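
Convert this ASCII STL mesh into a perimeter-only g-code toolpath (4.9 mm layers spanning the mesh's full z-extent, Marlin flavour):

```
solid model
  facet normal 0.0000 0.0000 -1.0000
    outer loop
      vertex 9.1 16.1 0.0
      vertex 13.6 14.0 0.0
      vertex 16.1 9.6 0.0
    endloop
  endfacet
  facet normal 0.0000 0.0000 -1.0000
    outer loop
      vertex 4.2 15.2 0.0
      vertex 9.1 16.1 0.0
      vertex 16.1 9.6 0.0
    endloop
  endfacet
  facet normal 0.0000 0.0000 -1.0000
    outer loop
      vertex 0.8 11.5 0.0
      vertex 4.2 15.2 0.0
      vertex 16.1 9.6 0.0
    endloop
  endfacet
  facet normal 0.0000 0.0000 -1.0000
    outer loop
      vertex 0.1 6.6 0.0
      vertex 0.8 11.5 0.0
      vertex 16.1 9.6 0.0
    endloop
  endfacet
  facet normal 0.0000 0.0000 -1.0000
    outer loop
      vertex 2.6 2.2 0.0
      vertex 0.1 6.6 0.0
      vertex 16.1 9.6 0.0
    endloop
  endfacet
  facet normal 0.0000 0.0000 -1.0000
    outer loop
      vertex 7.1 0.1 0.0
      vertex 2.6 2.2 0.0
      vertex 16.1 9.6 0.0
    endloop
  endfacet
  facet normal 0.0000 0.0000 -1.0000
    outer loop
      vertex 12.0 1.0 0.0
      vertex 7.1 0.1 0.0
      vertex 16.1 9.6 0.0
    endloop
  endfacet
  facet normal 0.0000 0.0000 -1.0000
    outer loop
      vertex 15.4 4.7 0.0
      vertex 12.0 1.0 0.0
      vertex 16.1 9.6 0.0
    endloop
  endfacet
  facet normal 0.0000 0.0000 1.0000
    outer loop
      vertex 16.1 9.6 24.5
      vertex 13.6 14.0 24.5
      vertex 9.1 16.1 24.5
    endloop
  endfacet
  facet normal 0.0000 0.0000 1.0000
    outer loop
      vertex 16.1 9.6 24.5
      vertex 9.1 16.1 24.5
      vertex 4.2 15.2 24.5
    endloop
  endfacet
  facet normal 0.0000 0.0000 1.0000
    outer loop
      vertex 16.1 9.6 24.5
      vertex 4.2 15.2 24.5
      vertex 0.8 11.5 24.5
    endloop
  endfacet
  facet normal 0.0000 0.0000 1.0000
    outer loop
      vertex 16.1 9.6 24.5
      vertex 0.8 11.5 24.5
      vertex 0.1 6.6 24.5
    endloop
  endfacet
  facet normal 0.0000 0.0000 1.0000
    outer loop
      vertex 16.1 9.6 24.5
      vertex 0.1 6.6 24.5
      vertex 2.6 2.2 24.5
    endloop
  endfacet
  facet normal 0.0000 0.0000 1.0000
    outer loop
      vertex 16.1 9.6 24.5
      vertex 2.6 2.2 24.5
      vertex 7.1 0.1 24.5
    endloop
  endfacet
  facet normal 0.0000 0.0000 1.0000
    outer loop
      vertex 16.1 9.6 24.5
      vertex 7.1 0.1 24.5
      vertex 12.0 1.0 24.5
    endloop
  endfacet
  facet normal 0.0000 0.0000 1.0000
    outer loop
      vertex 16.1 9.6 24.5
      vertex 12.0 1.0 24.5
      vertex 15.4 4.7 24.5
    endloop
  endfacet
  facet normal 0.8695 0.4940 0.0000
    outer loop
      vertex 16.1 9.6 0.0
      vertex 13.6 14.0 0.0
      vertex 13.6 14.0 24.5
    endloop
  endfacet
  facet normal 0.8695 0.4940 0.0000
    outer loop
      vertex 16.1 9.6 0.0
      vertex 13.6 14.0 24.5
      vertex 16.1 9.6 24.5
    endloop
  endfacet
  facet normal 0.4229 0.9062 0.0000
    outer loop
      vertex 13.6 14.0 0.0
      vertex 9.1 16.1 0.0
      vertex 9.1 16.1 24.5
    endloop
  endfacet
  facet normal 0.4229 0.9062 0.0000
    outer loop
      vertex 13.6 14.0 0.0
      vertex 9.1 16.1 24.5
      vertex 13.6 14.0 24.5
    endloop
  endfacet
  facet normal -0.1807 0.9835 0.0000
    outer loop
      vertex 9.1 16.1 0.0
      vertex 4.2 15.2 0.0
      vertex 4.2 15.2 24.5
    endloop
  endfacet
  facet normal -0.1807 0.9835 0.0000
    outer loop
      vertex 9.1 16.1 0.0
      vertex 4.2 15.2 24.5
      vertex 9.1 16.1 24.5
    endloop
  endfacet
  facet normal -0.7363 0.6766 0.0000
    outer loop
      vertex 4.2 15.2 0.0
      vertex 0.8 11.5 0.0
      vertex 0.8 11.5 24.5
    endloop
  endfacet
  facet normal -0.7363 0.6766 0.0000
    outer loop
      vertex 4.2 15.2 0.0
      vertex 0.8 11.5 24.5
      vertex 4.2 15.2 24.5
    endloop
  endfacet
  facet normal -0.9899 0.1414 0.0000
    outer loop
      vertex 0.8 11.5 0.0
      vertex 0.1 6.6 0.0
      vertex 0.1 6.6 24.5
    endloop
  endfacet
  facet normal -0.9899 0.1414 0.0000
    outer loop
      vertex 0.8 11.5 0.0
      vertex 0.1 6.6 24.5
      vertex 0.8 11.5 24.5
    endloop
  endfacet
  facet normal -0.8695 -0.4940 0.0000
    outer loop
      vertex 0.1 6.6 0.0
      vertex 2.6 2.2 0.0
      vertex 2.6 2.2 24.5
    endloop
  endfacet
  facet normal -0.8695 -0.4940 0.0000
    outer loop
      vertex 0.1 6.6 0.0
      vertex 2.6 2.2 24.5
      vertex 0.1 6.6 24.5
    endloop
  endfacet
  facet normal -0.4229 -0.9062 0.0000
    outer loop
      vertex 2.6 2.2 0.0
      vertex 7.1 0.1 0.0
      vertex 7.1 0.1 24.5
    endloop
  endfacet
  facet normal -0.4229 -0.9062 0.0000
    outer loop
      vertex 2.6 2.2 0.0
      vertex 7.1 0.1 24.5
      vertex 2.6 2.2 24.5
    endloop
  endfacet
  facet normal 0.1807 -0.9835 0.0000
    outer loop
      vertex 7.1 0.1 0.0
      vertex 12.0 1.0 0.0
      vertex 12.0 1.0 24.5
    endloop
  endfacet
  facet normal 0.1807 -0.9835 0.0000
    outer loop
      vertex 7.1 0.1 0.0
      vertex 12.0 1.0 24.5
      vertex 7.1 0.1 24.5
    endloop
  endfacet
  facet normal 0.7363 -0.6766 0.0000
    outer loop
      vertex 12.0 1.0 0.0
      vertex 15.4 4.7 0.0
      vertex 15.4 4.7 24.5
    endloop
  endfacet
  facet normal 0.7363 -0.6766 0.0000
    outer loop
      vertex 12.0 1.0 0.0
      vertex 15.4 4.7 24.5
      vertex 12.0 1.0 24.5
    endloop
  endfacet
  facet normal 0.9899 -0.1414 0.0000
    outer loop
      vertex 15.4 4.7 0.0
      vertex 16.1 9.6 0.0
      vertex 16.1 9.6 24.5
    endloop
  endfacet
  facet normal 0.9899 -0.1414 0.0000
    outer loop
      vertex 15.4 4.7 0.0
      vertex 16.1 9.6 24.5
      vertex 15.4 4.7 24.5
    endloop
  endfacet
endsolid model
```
; perimeter-only toolpath
G21 ; units = mm
G90 ; absolute positioning
G28 ; home
; layer 1
G0 Z4.9
G0 X16.1 Y9.6
G1 X13.6 Y14.0
G1 X9.1 Y16.1
G1 X4.2 Y15.2
G1 X0.8 Y11.5
G1 X0.1 Y6.6
G1 X2.6 Y2.2
G1 X7.1 Y0.1
G1 X12.0 Y1.0
G1 X15.4 Y4.7
G1 X16.1 Y9.6
; layer 2
G0 Z9.8
G0 X16.1 Y9.6
G1 X13.6 Y14.0
G1 X9.1 Y16.1
G1 X4.2 Y15.2
G1 X0.8 Y11.5
G1 X0.1 Y6.6
G1 X2.6 Y2.2
G1 X7.1 Y0.1
G1 X12.0 Y1.0
G1 X15.4 Y4.7
G1 X16.1 Y9.6
; layer 3
G0 Z14.7
G0 X16.1 Y9.6
G1 X13.6 Y14.0
G1 X9.1 Y16.1
G1 X4.2 Y15.2
G1 X0.8 Y11.5
G1 X0.1 Y6.6
G1 X2.6 Y2.2
G1 X7.1 Y0.1
G1 X12.0 Y1.0
G1 X15.4 Y4.7
G1 X16.1 Y9.6
; layer 4
G0 Z19.6
G0 X16.1 Y9.6
G1 X13.6 Y14.0
G1 X9.1 Y16.1
G1 X4.2 Y15.2
G1 X0.8 Y11.5
G1 X0.1 Y6.6
G1 X2.6 Y2.2
G1 X7.1 Y0.1
G1 X12.0 Y1.0
G1 X15.4 Y4.7
G1 X16.1 Y9.6
; layer 5
G0 Z24.5
G0 X16.1 Y9.6
G1 X13.6 Y14.0
G1 X9.1 Y16.1
G1 X4.2 Y15.2
G1 X0.8 Y11.5
G1 X0.1 Y6.6
G1 X2.6 Y2.2
G1 X7.1 Y0.1
G1 X12.0 Y1.0
G1 X15.4 Y4.7
G1 X16.1 Y9.6
M2 ; end

The solid is a regular 10-sided prism (a cylinder approximated with 10 flat sides), circumscribed radius ≈ 8.1 mm, height ≈ 24.5 mm. Slicing at Δz = 4.9 mm — 5 equal slices spanning the solid's height, so layer i sits at z = i·h/5 — gives 5 non-empty perimeters. Each is a 10-segment closed polygon; G0 lifts to the layer z and rapids to the start vertex, then G1 traces the edges.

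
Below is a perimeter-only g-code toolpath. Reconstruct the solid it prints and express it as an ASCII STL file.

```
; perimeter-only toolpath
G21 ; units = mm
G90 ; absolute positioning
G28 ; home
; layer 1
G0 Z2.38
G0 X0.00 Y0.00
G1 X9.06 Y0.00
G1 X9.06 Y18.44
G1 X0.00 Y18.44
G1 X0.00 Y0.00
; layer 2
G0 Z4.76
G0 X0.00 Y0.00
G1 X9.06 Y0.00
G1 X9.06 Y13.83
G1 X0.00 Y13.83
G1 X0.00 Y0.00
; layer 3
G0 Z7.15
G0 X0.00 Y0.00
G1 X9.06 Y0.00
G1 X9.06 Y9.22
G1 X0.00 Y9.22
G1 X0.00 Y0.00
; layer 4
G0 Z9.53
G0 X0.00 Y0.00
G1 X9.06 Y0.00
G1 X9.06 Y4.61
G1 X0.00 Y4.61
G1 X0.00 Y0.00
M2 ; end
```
solid part
  facet normal 0.0000 0.0000 -1.0000
    outer loop
      vertex 9.06 23.05 0.00
      vertex 9.06 0.00 0.00
      vertex 0.00 0.00 0.00
    endloop
  endfacet
  facet normal 0.0000 0.0000 -1.0000
    outer loop
      vertex 0.00 23.05 0.00
      vertex 9.06 23.05 0.00
      vertex 0.00 0.00 0.00
    endloop
  endfacet
  facet normal 0.0000 -1.0000 0.0000
    outer loop
      vertex 0.00 0.00 0.00
      vertex 9.06 0.00 0.00
      vertex 9.06 0.00 11.91
    endloop
  endfacet
  facet normal 0.0000 -1.0000 0.0000
    outer loop
      vertex 0.00 0.00 0.00
      vertex 9.06 0.00 11.91
      vertex 0.00 0.00 11.91
    endloop
  endfacet
  facet normal 0.0000 0.4590 0.8884
    outer loop
      vertex 0.00 0.00 11.91
      vertex 9.06 0.00 11.91
      vertex 9.06 23.05 0.00
    endloop
  endfacet
  facet normal 0.0000 0.4590 0.8884
    outer loop
      vertex 0.00 0.00 11.91
      vertex 9.06 23.05 0.00
      vertex 0.00 23.05 0.00
    endloop
  endfacet
  facet normal -1.0000 0.0000 0.0000
    outer loop
      vertex 0.00 0.00 11.91
      vertex 0.00 23.05 0.00
      vertex 0.00 0.00 0.00
    endloop
  endfacet
  facet normal 1.0000 0.0000 0.0000
    outer loop
      vertex 9.06 0.00 0.00
      vertex 9.06 23.05 0.00
      vertex 9.06 0.00 11.91
    endloop
  endfacet
endsolid part

The G0 Z moves step by Δz≈2.38 mm. The G1 loops shrink linearly with z, so the solid tapers from its base footprint up to z≈11.9. Closing with a flat bottom cap and the tapered top and triangulating gives 8 facets — a wedge (ramp): 9.06 × 23.1 mm base, rising to 11.9 mm along the y=0 edge and sloping linearly to z=0 at y=23.1.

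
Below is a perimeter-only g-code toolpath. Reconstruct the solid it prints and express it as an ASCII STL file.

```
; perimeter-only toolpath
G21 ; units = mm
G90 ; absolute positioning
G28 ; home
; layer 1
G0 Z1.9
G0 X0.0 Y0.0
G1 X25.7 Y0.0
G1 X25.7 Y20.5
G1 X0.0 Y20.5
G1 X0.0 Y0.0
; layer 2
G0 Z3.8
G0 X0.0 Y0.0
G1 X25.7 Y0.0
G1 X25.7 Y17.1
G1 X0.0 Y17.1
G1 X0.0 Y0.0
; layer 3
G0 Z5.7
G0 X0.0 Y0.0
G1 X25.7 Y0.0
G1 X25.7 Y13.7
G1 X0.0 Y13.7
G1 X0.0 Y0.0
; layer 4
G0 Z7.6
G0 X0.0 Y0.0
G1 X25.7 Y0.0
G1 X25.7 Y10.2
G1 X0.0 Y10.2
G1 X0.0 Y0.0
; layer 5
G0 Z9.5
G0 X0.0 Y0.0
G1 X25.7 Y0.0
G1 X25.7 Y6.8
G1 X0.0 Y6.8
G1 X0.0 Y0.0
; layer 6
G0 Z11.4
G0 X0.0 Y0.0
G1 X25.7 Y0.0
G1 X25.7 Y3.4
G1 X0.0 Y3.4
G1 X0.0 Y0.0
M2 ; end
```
solid part
  facet normal 0.0000 0.0000 -1.0000
    outer loop
      vertex 25.7 23.9 0.0
      vertex 25.7 0.0 0.0
      vertex 0.0 0.0 0.0
    endloop
  endfacet
  facet normal 0.0000 0.0000 -1.0000
    outer loop
      vertex 0.0 23.9 0.0
      vertex 25.7 23.9 0.0
      vertex 0.0 0.0 0.0
    endloop
  endfacet
  facet normal 0.0000 -1.0000 0.0000
    outer loop
      vertex 0.0 0.0 0.0
      vertex 25.7 0.0 0.0
      vertex 25.7 0.0 13.3
    endloop
  endfacet
  facet normal 0.0000 -1.0000 0.0000
    outer loop
      vertex 0.0 0.0 0.0
      vertex 25.7 0.0 13.3
      vertex 0.0 0.0 13.3
    endloop
  endfacet
  facet normal 0.0000 0.4863 0.8738
    outer loop
      vertex 0.0 0.0 13.3
      vertex 25.7 0.0 13.3
      vertex 25.7 23.9 0.0
    endloop
  endfacet
  facet normal 0.0000 0.4863 0.8738
    outer loop
      vertex 0.0 0.0 13.3
      vertex 25.7 23.9 0.0
      vertex 0.0 23.9 0.0
    endloop
  endfacet
  facet normal -1.0000 0.0000 0.0000
    outer loop
      vertex 0.0 0.0 13.3
      vertex 0.0 23.9 0.0
      vertex 0.0 0.0 0.0
    endloop
  endfacet
  facet normal 1.0000 0.0000 0.0000
    outer loop
      vertex 25.7 0.0 0.0
      vertex 25.7 23.9 0.0
      vertex 25.7 0.0 13.3
    endloop
  endfacet
endsolid part

The G0 Z moves step by Δz≈1.9 mm. The G1 loops shrink linearly with z, so the solid tapers from its base footprint up to z≈13.3. Closing with a flat bottom cap and the tapered top and triangulating gives 8 facets — a wedge (ramp): 25.7 × 23.9 mm base, rising to 13.3 mm along the y=0 edge and sloping linearly to z=0 at y=23.9.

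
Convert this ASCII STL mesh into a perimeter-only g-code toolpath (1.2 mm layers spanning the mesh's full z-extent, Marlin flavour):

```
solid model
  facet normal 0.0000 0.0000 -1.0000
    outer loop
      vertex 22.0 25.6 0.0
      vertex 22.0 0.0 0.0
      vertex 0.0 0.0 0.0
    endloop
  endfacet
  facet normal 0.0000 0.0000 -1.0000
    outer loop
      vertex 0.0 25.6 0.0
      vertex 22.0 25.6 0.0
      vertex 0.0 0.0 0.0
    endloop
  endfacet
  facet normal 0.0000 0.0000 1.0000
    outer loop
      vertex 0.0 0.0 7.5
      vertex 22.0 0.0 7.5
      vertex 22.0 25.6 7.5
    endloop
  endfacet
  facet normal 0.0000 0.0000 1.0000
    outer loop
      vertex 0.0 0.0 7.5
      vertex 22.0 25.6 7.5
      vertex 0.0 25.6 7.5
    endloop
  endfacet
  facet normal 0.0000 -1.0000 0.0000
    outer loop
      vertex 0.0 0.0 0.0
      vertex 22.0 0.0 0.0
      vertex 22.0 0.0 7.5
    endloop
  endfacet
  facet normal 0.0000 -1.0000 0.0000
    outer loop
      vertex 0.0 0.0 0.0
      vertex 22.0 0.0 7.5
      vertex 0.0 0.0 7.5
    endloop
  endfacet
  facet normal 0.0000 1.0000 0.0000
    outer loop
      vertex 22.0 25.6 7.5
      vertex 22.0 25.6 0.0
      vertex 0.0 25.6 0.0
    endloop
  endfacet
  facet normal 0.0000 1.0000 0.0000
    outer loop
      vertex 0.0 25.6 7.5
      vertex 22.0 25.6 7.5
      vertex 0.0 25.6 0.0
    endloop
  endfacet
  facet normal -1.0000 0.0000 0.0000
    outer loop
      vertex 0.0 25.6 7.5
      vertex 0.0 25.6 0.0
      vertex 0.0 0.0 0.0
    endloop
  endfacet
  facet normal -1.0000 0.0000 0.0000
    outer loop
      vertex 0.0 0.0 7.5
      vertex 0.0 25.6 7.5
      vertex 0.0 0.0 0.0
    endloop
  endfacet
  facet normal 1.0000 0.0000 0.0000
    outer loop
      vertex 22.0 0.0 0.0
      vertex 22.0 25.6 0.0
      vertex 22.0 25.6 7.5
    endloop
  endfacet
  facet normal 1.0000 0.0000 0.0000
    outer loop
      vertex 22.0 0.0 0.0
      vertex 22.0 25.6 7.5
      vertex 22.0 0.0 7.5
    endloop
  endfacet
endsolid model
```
; perimeter-only toolpath
G21 ; units = mm
G90 ; absolute positioning
G28 ; home
; layer 1
G0 Z1.2
G0 X0.0 Y0.0
G1 X22.0 Y0.0
G1 X22.0 Y25.6
G1 X0.0 Y25.6
G1 X0.0 Y0.0
; layer 2
G0 Z2.5
G0 X0.0 Y0.0
G1 X22.0 Y0.0
G1 X22.0 Y25.6
G1 X0.0 Y25.6
G1 X0.0 Y0.0
; layer 3
G0 Z3.8
G0 X0.0 Y0.0
G1 X22.0 Y0.0
G1 X22.0 Y25.6
G1 X0.0 Y25.6
G1 X0.0 Y0.0
; layer 4
G0 Z5.0
G0 X0.0 Y0.0
G1 X22.0 Y0.0
G1 X22.0 Y25.6
G1 X0.0 Y25.6
G1 X0.0 Y0.0
; layer 5
G0 Z6.2
G0 X0.0 Y0.0
G1 X22.0 Y0.0
G1 X22.0 Y25.6
G1 X0.0 Y25.6
G1 X0.0 Y0.0
; layer 6
G0 Z7.5
G0 X0.0 Y0.0
G1 X22.0 Y0.0
G1 X22.0 Y25.6
G1 X0.0 Y25.6
G1 X0.0 Y0.0
M2 ; end

The solid is a rectangular box, roughly 22 × 25.6 mm footprint and 7.5 mm tall. Slicing at Δz = 1.2 mm — 6 equal slices spanning the solid's height, so layer i sits at z = i·h/6 — gives 6 non-empty perimeters. Each is a 4-segment closed polygon; G0 lifts to the layer z and rapids to the start vertex, then G1 traces the edges.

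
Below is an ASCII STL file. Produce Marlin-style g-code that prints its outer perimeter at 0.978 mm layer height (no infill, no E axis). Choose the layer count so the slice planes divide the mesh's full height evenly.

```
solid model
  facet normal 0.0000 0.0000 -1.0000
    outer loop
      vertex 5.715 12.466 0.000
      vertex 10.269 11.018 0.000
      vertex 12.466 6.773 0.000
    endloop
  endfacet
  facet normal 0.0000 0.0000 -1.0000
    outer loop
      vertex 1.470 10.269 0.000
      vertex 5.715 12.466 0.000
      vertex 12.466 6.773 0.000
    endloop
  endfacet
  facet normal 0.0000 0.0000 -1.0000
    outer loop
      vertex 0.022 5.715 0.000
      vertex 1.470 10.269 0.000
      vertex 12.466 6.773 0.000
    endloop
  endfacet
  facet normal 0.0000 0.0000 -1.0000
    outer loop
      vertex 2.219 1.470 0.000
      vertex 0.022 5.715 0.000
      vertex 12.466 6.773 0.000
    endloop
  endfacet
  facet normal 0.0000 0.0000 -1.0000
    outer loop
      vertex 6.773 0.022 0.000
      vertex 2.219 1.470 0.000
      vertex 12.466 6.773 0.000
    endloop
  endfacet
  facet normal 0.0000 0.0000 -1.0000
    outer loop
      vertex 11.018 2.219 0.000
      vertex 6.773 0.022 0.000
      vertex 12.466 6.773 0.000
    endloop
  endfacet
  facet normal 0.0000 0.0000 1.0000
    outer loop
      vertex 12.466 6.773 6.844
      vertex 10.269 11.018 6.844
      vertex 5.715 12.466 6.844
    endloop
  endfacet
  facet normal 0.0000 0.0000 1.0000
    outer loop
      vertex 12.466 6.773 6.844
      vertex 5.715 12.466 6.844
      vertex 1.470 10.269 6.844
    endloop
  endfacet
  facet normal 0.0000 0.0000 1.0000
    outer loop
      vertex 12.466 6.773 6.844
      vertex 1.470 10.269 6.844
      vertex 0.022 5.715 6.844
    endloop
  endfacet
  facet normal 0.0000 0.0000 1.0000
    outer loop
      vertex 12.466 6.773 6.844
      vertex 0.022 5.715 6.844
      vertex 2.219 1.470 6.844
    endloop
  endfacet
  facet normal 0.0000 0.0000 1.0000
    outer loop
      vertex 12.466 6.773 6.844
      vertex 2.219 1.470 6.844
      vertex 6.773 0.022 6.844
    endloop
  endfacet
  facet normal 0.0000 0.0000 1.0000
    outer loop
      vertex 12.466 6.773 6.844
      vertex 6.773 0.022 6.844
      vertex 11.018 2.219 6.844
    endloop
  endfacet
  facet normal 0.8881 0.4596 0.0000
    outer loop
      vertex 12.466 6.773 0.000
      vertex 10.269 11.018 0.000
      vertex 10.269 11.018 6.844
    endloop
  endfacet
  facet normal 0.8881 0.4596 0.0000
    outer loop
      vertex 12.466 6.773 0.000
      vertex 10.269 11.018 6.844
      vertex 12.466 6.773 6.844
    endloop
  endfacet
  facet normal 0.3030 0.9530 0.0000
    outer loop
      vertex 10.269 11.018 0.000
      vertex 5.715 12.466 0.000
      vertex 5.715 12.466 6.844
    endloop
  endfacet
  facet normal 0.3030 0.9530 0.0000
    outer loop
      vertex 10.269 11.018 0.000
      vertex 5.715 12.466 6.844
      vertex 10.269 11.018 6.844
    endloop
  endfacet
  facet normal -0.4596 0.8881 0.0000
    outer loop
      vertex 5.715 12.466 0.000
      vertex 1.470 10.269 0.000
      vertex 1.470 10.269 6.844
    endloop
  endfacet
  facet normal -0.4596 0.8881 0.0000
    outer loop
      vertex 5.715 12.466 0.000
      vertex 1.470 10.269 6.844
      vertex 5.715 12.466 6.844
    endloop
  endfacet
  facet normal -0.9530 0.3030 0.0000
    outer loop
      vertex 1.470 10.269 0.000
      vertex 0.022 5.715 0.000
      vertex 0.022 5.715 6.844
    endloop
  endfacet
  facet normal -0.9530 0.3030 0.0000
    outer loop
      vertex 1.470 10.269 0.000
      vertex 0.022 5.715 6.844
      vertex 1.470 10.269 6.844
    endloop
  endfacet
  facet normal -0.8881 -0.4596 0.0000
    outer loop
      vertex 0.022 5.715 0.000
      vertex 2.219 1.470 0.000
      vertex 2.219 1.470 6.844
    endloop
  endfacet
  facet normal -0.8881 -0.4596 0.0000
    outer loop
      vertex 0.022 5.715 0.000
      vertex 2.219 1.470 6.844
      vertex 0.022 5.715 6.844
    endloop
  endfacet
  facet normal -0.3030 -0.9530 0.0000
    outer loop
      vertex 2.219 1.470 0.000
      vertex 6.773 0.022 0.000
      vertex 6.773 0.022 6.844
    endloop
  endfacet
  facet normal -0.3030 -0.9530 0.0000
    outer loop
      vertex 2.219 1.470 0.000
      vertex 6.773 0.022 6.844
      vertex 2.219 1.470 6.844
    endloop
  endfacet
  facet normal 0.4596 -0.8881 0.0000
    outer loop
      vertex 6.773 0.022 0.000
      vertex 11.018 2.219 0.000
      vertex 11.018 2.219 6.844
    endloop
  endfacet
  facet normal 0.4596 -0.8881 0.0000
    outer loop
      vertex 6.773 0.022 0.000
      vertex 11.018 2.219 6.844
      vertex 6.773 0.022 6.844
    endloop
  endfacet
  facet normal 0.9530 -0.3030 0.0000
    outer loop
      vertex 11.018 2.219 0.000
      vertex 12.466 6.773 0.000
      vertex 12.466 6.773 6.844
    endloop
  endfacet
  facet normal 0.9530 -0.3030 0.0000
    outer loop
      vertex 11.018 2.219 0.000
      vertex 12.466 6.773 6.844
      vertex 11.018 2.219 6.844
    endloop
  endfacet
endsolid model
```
; perimeter-only toolpath
G21 ; units = mm
G90 ; absolute positioning
G28 ; home
; layer 1
G0 Z0.978
G0 X12.466 Y6.773
G1 X10.269 Y11.018
G1 X5.715 Y12.466
G1 X1.470 Y10.269
G1 X0.022 Y5.715
G1 X2.219 Y1.470
G1 X6.773 Y0.022
G1 X11.018 Y2.219
G1 X12.466 Y6.773
; layer 2
G0 Z1.955
G0 X12.466 Y6.773
G1 X10.269 Y11.018
G1 X5.715 Y12.466
G1 X1.470 Y10.269
G1 X0.022 Y5.715
G1 X2.219 Y1.470
G1 X6.773 Y0.022
G1 X11.018 Y2.219
G1 X12.466 Y6.773
; layer 3
G0 Z2.933
G0 X12.466 Y6.773
G1 X10.269 Y11.018
G1 X5.715 Y12.466
G1 X1.470 Y10.269
G1 X0.022 Y5.715
G1 X2.219 Y1.470
G1 X6.773 Y0.022
G1 X11.018 Y2.219
G1 X12.466 Y6.773
; layer 4
G0 Z3.911
G0 X12.466 Y6.773
G1 X10.269 Y11.018
G1 X5.715 Y12.466
G1 X1.470 Y10.269
G1 X0.022 Y5.715
G1 X2.219 Y1.470
G1 X6.773 Y0.022
G1 X11.018 Y2.219
G1 X12.466 Y6.773
; layer 5
G0 Z4.889
G0 X12.466 Y6.773
G1 X10.269 Y11.018
G1 X5.715 Y12.466
G1 X1.470 Y10.269
G1 X0.022 Y5.715
G1 X2.219 Y1.470
G1 X6.773 Y0.022
G1 X11.018 Y2.219
G1 X12.466 Y6.773
; layer 6
G0 Z5.866
G0 X12.466 Y6.773
G1 X10.269 Y11.018
G1 X5.715 Y12.466
G1 X1.470 Y10.269
G1 X0.022 Y5.715
G1 X2.219 Y1.470
G1 X6.773 Y0.022
G1 X11.018 Y2.219
G1 X12.466 Y6.773
; layer 7
G0 Z6.844
G0 X12.466 Y6.773
G1 X10.269 Y11.018
G1 X5.715 Y12.466
G1 X1.470 Y10.269
G1 X0.022 Y5.715
G1 X2.219 Y1.470
G1 X6.773 Y0.022
G1 X11.018 Y2.219
G1 X12.466 Y6.773
M2 ; end

The solid is a regular 8-sided prism (a cylinder approximated with 8 flat sides), circumscribed radius ≈ 6.24 mm, height ≈ 6.84 mm. Slicing at Δz = 0.978 mm — 7 equal slices spanning the solid's height, so layer i sits at z = i·h/7 — gives 7 non-empty perimeters. Each is a 8-segment closed polygon; G0 lifts to the layer z and rapids to the start vertex, then G1 traces the edges.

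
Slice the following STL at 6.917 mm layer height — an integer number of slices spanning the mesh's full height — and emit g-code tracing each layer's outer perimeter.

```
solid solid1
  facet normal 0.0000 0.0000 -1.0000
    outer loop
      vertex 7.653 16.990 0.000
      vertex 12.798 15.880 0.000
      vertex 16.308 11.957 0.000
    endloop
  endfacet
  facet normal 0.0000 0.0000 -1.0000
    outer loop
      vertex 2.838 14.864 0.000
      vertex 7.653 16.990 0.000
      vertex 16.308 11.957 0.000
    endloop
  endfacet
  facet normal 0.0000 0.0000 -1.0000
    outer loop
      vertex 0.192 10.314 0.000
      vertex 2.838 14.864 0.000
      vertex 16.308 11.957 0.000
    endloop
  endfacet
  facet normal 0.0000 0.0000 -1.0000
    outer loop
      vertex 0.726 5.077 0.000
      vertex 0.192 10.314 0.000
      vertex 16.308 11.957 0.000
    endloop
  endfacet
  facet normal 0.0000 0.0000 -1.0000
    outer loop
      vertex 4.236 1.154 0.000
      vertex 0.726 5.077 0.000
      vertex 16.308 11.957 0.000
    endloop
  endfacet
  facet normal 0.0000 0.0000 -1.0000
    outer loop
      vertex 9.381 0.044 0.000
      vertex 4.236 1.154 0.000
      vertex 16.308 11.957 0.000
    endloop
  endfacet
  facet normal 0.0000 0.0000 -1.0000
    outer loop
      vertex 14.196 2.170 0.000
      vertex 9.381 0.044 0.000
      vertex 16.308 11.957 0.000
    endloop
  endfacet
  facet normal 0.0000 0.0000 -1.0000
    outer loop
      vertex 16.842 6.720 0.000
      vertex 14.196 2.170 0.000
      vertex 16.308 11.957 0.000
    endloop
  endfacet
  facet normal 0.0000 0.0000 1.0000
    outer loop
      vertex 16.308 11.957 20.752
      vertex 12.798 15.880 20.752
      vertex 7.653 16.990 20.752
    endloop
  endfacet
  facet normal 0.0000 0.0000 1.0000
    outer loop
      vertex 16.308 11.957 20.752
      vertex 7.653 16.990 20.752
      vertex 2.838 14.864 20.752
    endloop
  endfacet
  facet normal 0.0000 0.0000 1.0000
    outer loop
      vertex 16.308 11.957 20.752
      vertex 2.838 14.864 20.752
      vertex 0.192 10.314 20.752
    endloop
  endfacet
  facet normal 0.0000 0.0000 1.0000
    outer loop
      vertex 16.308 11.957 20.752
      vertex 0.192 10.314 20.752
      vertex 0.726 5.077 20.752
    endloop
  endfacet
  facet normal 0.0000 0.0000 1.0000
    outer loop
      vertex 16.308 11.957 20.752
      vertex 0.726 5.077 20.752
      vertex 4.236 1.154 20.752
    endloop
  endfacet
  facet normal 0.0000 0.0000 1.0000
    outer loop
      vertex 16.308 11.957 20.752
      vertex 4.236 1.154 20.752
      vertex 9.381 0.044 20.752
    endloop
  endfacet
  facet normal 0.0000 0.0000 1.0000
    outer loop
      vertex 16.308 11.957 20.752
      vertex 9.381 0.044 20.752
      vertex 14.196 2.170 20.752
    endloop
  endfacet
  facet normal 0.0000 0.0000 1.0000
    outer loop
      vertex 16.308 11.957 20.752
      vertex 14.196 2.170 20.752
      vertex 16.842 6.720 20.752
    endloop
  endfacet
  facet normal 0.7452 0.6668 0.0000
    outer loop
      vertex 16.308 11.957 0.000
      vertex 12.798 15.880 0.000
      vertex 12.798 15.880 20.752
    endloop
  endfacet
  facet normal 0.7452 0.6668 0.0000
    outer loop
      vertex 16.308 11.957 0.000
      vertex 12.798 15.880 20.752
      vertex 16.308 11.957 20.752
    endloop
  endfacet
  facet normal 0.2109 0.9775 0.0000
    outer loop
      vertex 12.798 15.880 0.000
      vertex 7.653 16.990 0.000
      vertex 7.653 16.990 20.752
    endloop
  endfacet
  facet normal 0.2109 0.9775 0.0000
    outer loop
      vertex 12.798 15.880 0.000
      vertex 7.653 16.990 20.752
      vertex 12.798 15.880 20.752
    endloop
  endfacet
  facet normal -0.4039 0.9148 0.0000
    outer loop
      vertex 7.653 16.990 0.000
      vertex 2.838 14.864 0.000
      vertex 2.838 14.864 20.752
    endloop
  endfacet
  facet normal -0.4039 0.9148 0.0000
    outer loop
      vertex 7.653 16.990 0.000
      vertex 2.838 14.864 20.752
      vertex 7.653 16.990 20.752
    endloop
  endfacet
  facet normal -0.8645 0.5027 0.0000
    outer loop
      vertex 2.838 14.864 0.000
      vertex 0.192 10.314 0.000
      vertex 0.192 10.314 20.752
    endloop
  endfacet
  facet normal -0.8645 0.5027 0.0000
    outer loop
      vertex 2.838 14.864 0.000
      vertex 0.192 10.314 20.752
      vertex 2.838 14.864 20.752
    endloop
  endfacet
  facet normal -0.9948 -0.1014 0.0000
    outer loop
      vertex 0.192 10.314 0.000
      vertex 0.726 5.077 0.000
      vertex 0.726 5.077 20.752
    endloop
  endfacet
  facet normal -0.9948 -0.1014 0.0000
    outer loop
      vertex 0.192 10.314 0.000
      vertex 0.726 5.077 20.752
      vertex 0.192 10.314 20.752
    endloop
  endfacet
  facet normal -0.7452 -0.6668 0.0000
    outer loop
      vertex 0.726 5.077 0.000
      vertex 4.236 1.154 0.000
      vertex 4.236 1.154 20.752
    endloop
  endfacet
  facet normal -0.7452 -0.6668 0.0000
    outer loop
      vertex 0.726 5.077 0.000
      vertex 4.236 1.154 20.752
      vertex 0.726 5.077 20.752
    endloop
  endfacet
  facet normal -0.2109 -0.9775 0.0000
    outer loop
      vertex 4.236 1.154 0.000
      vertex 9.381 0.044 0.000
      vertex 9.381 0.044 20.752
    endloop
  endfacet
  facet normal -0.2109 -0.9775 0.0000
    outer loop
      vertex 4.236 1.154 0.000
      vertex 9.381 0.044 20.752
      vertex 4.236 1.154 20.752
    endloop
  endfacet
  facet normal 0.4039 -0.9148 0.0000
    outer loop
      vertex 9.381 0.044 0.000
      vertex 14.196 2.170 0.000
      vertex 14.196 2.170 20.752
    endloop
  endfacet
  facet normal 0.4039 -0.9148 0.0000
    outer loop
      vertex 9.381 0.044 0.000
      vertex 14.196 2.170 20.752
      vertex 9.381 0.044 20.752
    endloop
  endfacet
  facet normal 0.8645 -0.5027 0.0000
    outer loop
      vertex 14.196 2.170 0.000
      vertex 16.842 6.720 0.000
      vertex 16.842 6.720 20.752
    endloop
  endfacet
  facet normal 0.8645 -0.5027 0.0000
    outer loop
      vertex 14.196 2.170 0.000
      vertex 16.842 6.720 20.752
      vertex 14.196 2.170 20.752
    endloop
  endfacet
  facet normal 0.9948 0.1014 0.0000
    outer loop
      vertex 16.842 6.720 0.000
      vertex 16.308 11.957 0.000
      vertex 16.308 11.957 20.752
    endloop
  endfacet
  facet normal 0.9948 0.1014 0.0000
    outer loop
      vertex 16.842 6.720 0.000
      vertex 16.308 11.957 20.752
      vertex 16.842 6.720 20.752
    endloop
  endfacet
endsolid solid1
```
; perimeter-only toolpath
G21 ; units = mm
G90 ; absolute positioning
G28 ; home
; layer 1
G0 Z6.917
G0 X16.308 Y11.957
G1 X12.798 Y15.880
G1 X7.653 Y16.990
G1 X2.838 Y14.864
G1 X0.192 Y10.314
G1 X0.726 Y5.077
G1 X4.236 Y1.154
G1 X9.381 Y0.044
G1 X14.196 Y2.170
G1 X16.842 Y6.720
G1 X16.308 Y11.957
; layer 2
G0 Z13.835
G0 X16.308 Y11.957
G1 X12.798 Y15.880
G1 X7.653 Y16.990
G1 X2.838 Y14.864
G1 X0.192 Y10.314
G1 X0.726 Y5.077
G1 X4.236 Y1.154
G1 X9.381 Y0.044
G1 X14.196 Y2.170
G1 X16.842 Y6.720
G1 X16.308 Y11.957
; layer 3
G0 Z20.752
G0 X16.308 Y11.957
G1 X12.798 Y15.880
G1 X7.653 Y16.990
G1 X2.838 Y14.864
G1 X0.192 Y10.314
G1 X0.726 Y5.077
G1 X4.236 Y1.154
G1 X9.381 Y0.044
G1 X14.196 Y2.170
G1 X16.842 Y6.720
G1 X16.308 Y11.957
M2 ; end

The solid is a regular 10-sided prism (a cylinder approximated with 10 flat sides), circumscribed radius ≈ 8.52 mm, height ≈ 20.8 mm. Slicing at Δz = 6.917 mm — 3 equal slices spanning the solid's height, so layer i sits at z = i·h/3 — gives 3 non-empty perimeters. Each is a 10-segment closed polygon; G0 lifts to the layer z and rapids to the start vertex, then G1 traces the edges.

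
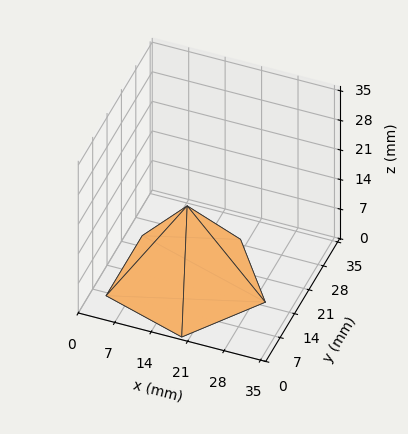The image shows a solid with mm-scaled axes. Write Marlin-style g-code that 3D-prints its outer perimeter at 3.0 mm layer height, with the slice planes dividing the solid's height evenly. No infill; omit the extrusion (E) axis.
Reading the render: the shape is a regular 5-sided pyramid, base circumscribed radius ≈ 15 mm, apex at z ≈ 18 mm (dimensions read to the nearest mm from the axis ticks). For the g-code, the solid's height is divided into equal slices at the stated Δz and each level perimeter traced with G1 moves after a G0 lift.

; perimeter-only toolpath
G21 ; units = mm
G90 ; absolute positioning
G28 ; home
; layer 1
G0 Z3.0
G0 X27.5 Y15.0
G1 X18.8 Y26.9
G1 X4.9 Y22.3
G1 X4.9 Y7.7
G1 X18.8 Y3.1
G1 X27.5 Y15.0
; layer 2
G0 Z6.0
G0 X25.0 Y15.0
G1 X18.1 Y24.5
G1 X6.9 Y20.9
G1 X6.9 Y9.1
G1 X18.1 Y5.5
G1 X25.0 Y15.0
; layer 3
G0 Z9.0
G0 X22.5 Y15.0
G1 X17.3 Y22.1
G1 X8.9 Y19.4
G1 X8.9 Y10.6
G1 X17.3 Y7.8
G1 X22.5 Y15.0
; layer 4
G0 Z12.0
G0 X20.0 Y15.0
G1 X16.5 Y19.8
G1 X11.0 Y17.9
G1 X11.0 Y12.1
G1 X16.5 Y10.2
G1 X20.0 Y15.0
; layer 5
G0 Z15.0
G0 X17.5 Y15.0
G1 X15.8 Y17.4
G1 X13.0 Y16.5
G1 X13.0 Y13.5
G1 X15.8 Y12.6
G1 X17.5 Y15.0
M2 ; end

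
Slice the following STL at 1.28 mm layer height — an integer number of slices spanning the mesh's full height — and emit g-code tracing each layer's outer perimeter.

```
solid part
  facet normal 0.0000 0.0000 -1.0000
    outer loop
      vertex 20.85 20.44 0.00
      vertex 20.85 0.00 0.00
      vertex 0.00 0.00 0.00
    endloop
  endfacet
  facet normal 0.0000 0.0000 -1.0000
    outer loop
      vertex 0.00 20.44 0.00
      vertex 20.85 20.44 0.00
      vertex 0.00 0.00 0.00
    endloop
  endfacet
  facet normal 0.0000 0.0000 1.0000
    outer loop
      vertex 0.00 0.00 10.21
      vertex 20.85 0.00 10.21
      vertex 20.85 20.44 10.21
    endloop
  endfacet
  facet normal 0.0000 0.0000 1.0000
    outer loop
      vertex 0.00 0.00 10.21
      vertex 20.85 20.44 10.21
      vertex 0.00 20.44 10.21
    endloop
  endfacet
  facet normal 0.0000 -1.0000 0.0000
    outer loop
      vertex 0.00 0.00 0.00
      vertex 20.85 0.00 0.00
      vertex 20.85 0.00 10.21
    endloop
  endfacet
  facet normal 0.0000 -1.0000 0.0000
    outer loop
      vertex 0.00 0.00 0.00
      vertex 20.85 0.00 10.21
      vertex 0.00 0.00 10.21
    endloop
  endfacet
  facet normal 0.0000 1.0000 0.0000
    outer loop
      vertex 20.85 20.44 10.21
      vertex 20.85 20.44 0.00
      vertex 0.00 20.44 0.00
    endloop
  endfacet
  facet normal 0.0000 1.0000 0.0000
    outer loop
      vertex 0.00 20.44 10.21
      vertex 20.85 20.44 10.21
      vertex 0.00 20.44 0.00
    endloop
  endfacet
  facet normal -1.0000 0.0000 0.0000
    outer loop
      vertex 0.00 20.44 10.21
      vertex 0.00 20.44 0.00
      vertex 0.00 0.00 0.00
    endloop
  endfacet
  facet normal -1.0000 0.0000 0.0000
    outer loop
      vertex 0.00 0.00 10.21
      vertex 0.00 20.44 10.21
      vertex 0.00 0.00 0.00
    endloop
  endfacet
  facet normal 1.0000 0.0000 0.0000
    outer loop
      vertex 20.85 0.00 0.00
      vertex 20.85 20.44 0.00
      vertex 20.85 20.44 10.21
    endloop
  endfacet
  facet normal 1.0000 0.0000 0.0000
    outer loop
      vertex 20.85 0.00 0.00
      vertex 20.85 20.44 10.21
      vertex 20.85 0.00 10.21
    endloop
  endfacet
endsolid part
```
; perimeter-only toolpath
G21 ; units = mm
G90 ; absolute positioning
G28 ; home
; layer 1
G0 Z1.28
G0 X0.00 Y0.00
G1 X20.85 Y0.00
G1 X20.85 Y20.44
G1 X0.00 Y20.44
G1 X0.00 Y0.00
; layer 2
G0 Z2.55
G0 X0.00 Y0.00
G1 X20.85 Y0.00
G1 X20.85 Y20.44
G1 X0.00 Y20.44
G1 X0.00 Y0.00
; layer 3
G0 Z3.83
G0 X0.00 Y0.00
G1 X20.85 Y0.00
G1 X20.85 Y20.44
G1 X0.00 Y20.44
G1 X0.00 Y0.00
; layer 4
G0 Z5.11
G0 X0.00 Y0.00
G1 X20.85 Y0.00
G1 X20.85 Y20.44
G1 X0.00 Y20.44
G1 X0.00 Y0.00
; layer 5
G0 Z6.38
G0 X0.00 Y0.00
G1 X20.85 Y0.00
G1 X20.85 Y20.44
G1 X0.00 Y20.44
G1 X0.00 Y0.00
; layer 6
G0 Z7.66
G0 X0.00 Y0.00
G1 X20.85 Y0.00
G1 X20.85 Y20.44
G1 X0.00 Y20.44
G1 X0.00 Y0.00
; layer 7
G0 Z8.93
G0 X0.00 Y0.00
G1 X20.85 Y0.00
G1 X20.85 Y20.44
G1 X0.00 Y20.44
G1 X0.00 Y0.00
; layer 8
G0 Z10.21
G0 X0.00 Y0.00
G1 X20.85 Y0.00
G1 X20.85 Y20.44
G1 X0.00 Y20.44
G1 X0.00 Y0.00
M2 ; end

The solid is a rectangular box, roughly 20.9 × 20.4 mm footprint and 10.2 mm tall. Slicing at Δz = 1.28 mm — 8 equal slices spanning the solid's height, so layer i sits at z = i·h/8 — gives 8 non-empty perimeters. Each is a 4-segment closed polygon; G0 lifts to the layer z and rapids to the start vertex, then G1 traces the edges.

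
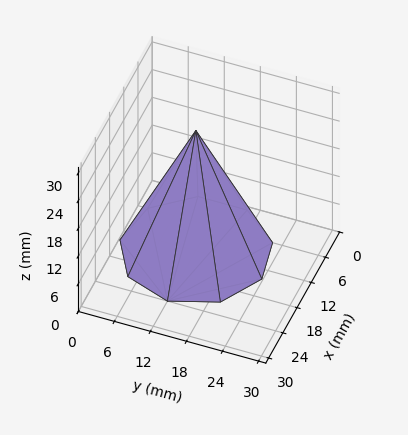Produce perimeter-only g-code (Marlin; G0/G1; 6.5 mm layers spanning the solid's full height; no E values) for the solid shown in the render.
Reading the render: the shape is a regular 9-sided pyramid, base circumscribed radius ≈ 12 mm, apex at z ≈ 26 mm (dimensions read to the nearest mm from the axis ticks). For the g-code, the solid's height is divided into equal slices at the stated Δz and each level perimeter traced with G1 moves after a G0 lift.

; perimeter-only toolpath
G21 ; units = mm
G90 ; absolute positioning
G28 ; home
; layer 1
G0 Z6.5
G0 X21.0 Y12.0
G1 X18.9 Y17.8
G1 X13.6 Y20.9
G1 X7.5 Y19.8
G1 X3.5 Y15.1
G1 X3.5 Y8.9
G1 X7.5 Y4.2
G1 X13.6 Y3.1
G1 X18.9 Y6.2
G1 X21.0 Y12.0
; layer 2
G0 Z13.0
G0 X18.0 Y12.0
G1 X16.6 Y15.8
G1 X13.1 Y17.9
G1 X9.0 Y17.2
G1 X6.3 Y14.1
G1 X6.3 Y9.9
G1 X9.0 Y6.8
G1 X13.1 Y6.1
G1 X16.6 Y8.2
G1 X18.0 Y12.0
; layer 3
G0 Z19.5
G0 X15.0 Y12.0
G1 X14.3 Y13.9
G1 X12.5 Y14.9
G1 X10.5 Y14.6
G1 X9.2 Y13.0
G1 X9.2 Y11.0
G1 X10.5 Y9.4
G1 X12.5 Y9.1
G1 X14.3 Y10.1
G1 X15.0 Y12.0
M2 ; end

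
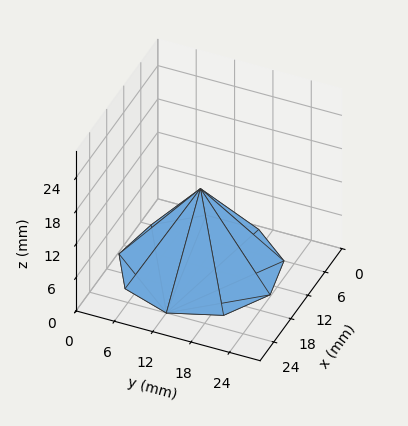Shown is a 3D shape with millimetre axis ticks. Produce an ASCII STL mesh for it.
Reading the render: the shape is a regular 9-sided pyramid, base circumscribed radius ≈ 12 mm, apex at z ≈ 14 mm (dimensions read to the nearest mm from the axis ticks). For the STL, each face is triangulated and given an outward normal.

solid part
  facet normal 0.0000 0.0000 -1.0000
    outer loop
      vertex 14.08 23.82 0.00
      vertex 21.19 19.71 0.00
      vertex 24.00 12.00 0.00
    endloop
  endfacet
  facet normal 0.0000 0.0000 -1.0000
    outer loop
      vertex 6.00 22.39 0.00
      vertex 14.08 23.82 0.00
      vertex 24.00 12.00 0.00
    endloop
  endfacet
  facet normal 0.0000 0.0000 -1.0000
    outer loop
      vertex 0.72 16.10 0.00
      vertex 6.00 22.39 0.00
      vertex 24.00 12.00 0.00
    endloop
  endfacet
  facet normal 0.0000 0.0000 -1.0000
    outer loop
      vertex 0.72 7.90 0.00
      vertex 0.72 16.10 0.00
      vertex 24.00 12.00 0.00
    endloop
  endfacet
  facet normal 0.0000 0.0000 -1.0000
    outer loop
      vertex 6.00 1.61 0.00
      vertex 0.72 7.90 0.00
      vertex 24.00 12.00 0.00
    endloop
  endfacet
  facet normal 0.0000 0.0000 -1.0000
    outer loop
      vertex 14.08 0.18 0.00
      vertex 6.00 1.61 0.00
      vertex 24.00 12.00 0.00
    endloop
  endfacet
  facet normal 0.0000 0.0000 -1.0000
    outer loop
      vertex 21.19 4.29 0.00
      vertex 14.08 0.18 0.00
      vertex 24.00 12.00 0.00
    endloop
  endfacet
  facet normal 0.7318 0.2667 0.6272
    outer loop
      vertex 24.00 12.00 0.00
      vertex 21.19 19.71 0.00
      vertex 12.00 12.00 14.00
    endloop
  endfacet
  facet normal 0.3898 0.6743 0.6272
    outer loop
      vertex 21.19 19.71 0.00
      vertex 14.08 23.82 0.00
      vertex 12.00 12.00 14.00
    endloop
  endfacet
  facet normal -0.1357 0.7669 0.6273
    outer loop
      vertex 14.08 23.82 0.00
      vertex 6.00 22.39 0.00
      vertex 12.00 12.00 14.00
    endloop
  endfacet
  facet normal -0.5965 0.5007 0.6273
    outer loop
      vertex 6.00 22.39 0.00
      vertex 0.72 16.10 0.00
      vertex 12.00 12.00 14.00
    endloop
  endfacet
  facet normal -0.7787 0.0000 0.6274
    outer loop
      vertex 0.72 16.10 0.00
      vertex 0.72 7.90 0.00
      vertex 12.00 12.00 14.00
    endloop
  endfacet
  facet normal -0.5965 -0.5007 0.6273
    outer loop
      vertex 0.72 7.90 0.00
      vertex 6.00 1.61 0.00
      vertex 12.00 12.00 14.00
    endloop
  endfacet
  facet normal -0.1357 -0.7669 0.6273
    outer loop
      vertex 6.00 1.61 0.00
      vertex 14.08 0.18 0.00
      vertex 12.00 12.00 14.00
    endloop
  endfacet
  facet normal 0.3898 -0.6743 0.6272
    outer loop
      vertex 14.08 0.18 0.00
      vertex 21.19 4.29 0.00
      vertex 12.00 12.00 14.00
    endloop
  endfacet
  facet normal 0.7318 -0.2667 0.6272
    outer loop
      vertex 21.19 4.29 0.00
      vertex 24.00 12.00 0.00
      vertex 12.00 12.00 14.00
    endloop
  endfacet
endsolid part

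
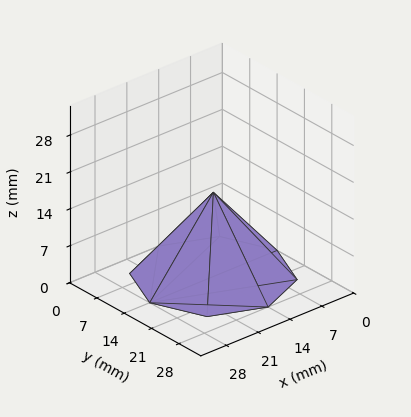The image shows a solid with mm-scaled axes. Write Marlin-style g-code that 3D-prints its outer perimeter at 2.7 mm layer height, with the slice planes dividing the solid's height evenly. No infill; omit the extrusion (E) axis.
Reading the render: the shape is a regular 8-sided pyramid, base circumscribed radius ≈ 14 mm, apex at z ≈ 16 mm (dimensions read to the nearest mm from the axis ticks). For the g-code, the solid's height is divided into equal slices at the stated Δz and each level perimeter traced with G1 moves after a G0 lift.

; perimeter-only toolpath
G21 ; units = mm
G90 ; absolute positioning
G28 ; home
; layer 1
G0 Z2.7
G0 X25.7 Y14.0
G1 X22.2 Y22.2
G1 X14.0 Y25.7
G1 X5.8 Y22.2
G1 X2.3 Y14.0
G1 X5.8 Y5.8
G1 X14.0 Y2.3
G1 X22.2 Y5.8
G1 X25.7 Y14.0
; layer 2
G0 Z5.3
G0 X23.3 Y14.0
G1 X20.6 Y20.6
G1 X14.0 Y23.3
G1 X7.4 Y20.6
G1 X4.7 Y14.0
G1 X7.4 Y7.4
G1 X14.0 Y4.7
G1 X20.6 Y7.4
G1 X23.3 Y14.0
; layer 3
G0 Z8.0
G0 X21.0 Y14.0
G1 X18.9 Y18.9
G1 X14.0 Y21.0
G1 X9.1 Y18.9
G1 X7.0 Y14.0
G1 X9.1 Y9.1
G1 X14.0 Y7.0
G1 X18.9 Y9.1
G1 X21.0 Y14.0
; layer 4
G0 Z10.7
G0 X18.7 Y14.0
G1 X17.3 Y17.3
G1 X14.0 Y18.7
G1 X10.7 Y17.3
G1 X9.3 Y14.0
G1 X10.7 Y10.7
G1 X14.0 Y9.3
G1 X17.3 Y10.7
G1 X18.7 Y14.0
; layer 5
G0 Z13.3
G0 X16.3 Y14.0
G1 X15.7 Y15.7
G1 X14.0 Y16.3
G1 X12.3 Y15.7
G1 X11.7 Y14.0
G1 X12.3 Y12.3
G1 X14.0 Y11.7
G1 X15.7 Y12.3
G1 X16.3 Y14.0
M2 ; end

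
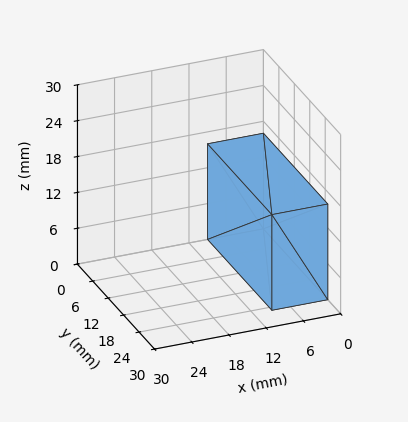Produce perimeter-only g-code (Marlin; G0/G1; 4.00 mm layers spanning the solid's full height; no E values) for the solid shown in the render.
Reading the render: the shape is a rectangular box, roughly 9 × 25 mm footprint and 16 mm tall (dimensions read to the nearest mm from the axis ticks). For the g-code, the solid's height is divided into equal slices at the stated Δz and each level perimeter traced with G1 moves after a G0 lift.

; perimeter-only toolpath
G21 ; units = mm
G90 ; absolute positioning
G28 ; home
; layer 1
G0 Z4.00
G0 X0.00 Y0.00
G1 X9.00 Y0.00
G1 X9.00 Y25.00
G1 X0.00 Y25.00
G1 X0.00 Y0.00
; layer 2
G0 Z8.00
G0 X0.00 Y0.00
G1 X9.00 Y0.00
G1 X9.00 Y25.00
G1 X0.00 Y25.00
G1 X0.00 Y0.00
; layer 3
G0 Z12.00
G0 X0.00 Y0.00
G1 X9.00 Y0.00
G1 X9.00 Y25.00
G1 X0.00 Y25.00
G1 X0.00 Y0.00
; layer 4
G0 Z16.00
G0 X0.00 Y0.00
G1 X9.00 Y0.00
G1 X9.00 Y25.00
G1 X0.00 Y25.00
G1 X0.00 Y0.00
M2 ; end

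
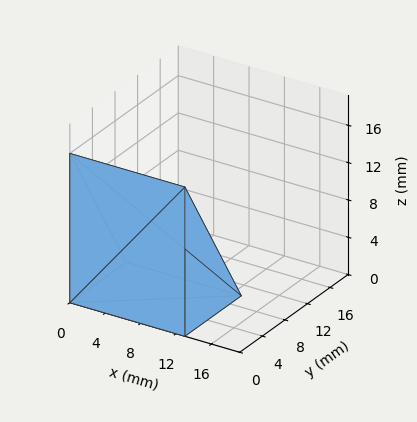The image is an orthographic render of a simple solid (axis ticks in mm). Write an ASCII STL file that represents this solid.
Reading the render: the shape is a wedge (ramp): 13 × 10 mm base, rising to 16 mm along the y=0 edge and sloping linearly to z=0 at y=10 (dimensions read to the nearest mm from the axis ticks). For the STL, each face is triangulated and given an outward normal.

solid part
  facet normal 0.0000 0.0000 -1.0000
    outer loop
      vertex 13.0 10.0 0.0
      vertex 13.0 0.0 0.0
      vertex 0.0 0.0 0.0
    endloop
  endfacet
  facet normal 0.0000 0.0000 -1.0000
    outer loop
      vertex 0.0 10.0 0.0
      vertex 13.0 10.0 0.0
      vertex 0.0 0.0 0.0
    endloop
  endfacet
  facet normal 0.0000 -1.0000 0.0000
    outer loop
      vertex 0.0 0.0 0.0
      vertex 13.0 0.0 0.0
      vertex 13.0 0.0 16.0
    endloop
  endfacet
  facet normal 0.0000 -1.0000 0.0000
    outer loop
      vertex 0.0 0.0 0.0
      vertex 13.0 0.0 16.0
      vertex 0.0 0.0 16.0
    endloop
  endfacet
  facet normal 0.0000 0.8480 0.5300
    outer loop
      vertex 0.0 0.0 16.0
      vertex 13.0 0.0 16.0
      vertex 13.0 10.0 0.0
    endloop
  endfacet
  facet normal 0.0000 0.8480 0.5300
    outer loop
      vertex 0.0 0.0 16.0
      vertex 13.0 10.0 0.0
      vertex 0.0 10.0 0.0
    endloop
  endfacet
  facet normal -1.0000 0.0000 0.0000
    outer loop
      vertex 0.0 0.0 16.0
      vertex 0.0 10.0 0.0
      vertex 0.0 0.0 0.0
    endloop
  endfacet
  facet normal 1.0000 0.0000 0.0000
    outer loop
      vertex 13.0 0.0 0.0
      vertex 13.0 10.0 0.0
      vertex 13.0 0.0 16.0
    endloop
  endfacet
endsolid part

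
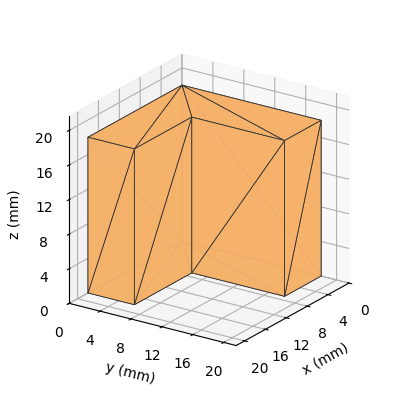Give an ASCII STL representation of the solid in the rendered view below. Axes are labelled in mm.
Reading the render: the shape is an L-shaped prism: outer 18 × 18 mm, arm thicknesses ≈ 6 mm (horizontal) and 7 mm (vertical), extruded 18 mm in z (dimensions read to the nearest mm from the axis ticks). For the STL, each face is triangulated and given an outward normal.

solid part
  facet normal 0.0000 0.0000 -1.0000
    outer loop
      vertex 18.0 6.0 0.0
      vertex 18.0 0.0 0.0
      vertex 0.0 0.0 0.0
    endloop
  endfacet
  facet normal 0.0000 0.0000 -1.0000
    outer loop
      vertex 7.0 6.0 0.0
      vertex 18.0 6.0 0.0
      vertex 0.0 0.0 0.0
    endloop
  endfacet
  facet normal 0.0000 0.0000 -1.0000
    outer loop
      vertex 7.0 18.0 0.0
      vertex 7.0 6.0 0.0
      vertex 0.0 0.0 0.0
    endloop
  endfacet
  facet normal 0.0000 0.0000 -1.0000
    outer loop
      vertex 0.0 18.0 0.0
      vertex 7.0 18.0 0.0
      vertex 0.0 0.0 0.0
    endloop
  endfacet
  facet normal 0.0000 0.0000 1.0000
    outer loop
      vertex 0.0 0.0 18.0
      vertex 18.0 0.0 18.0
      vertex 18.0 6.0 18.0
    endloop
  endfacet
  facet normal 0.0000 0.0000 1.0000
    outer loop
      vertex 0.0 0.0 18.0
      vertex 18.0 6.0 18.0
      vertex 7.0 6.0 18.0
    endloop
  endfacet
  facet normal 0.0000 0.0000 1.0000
    outer loop
      vertex 0.0 0.0 18.0
      vertex 7.0 6.0 18.0
      vertex 7.0 18.0 18.0
    endloop
  endfacet
  facet normal 0.0000 0.0000 1.0000
    outer loop
      vertex 0.0 0.0 18.0
      vertex 7.0 18.0 18.0
      vertex 0.0 18.0 18.0
    endloop
  endfacet
  facet normal 0.0000 -1.0000 0.0000
    outer loop
      vertex 0.0 0.0 0.0
      vertex 18.0 0.0 0.0
      vertex 18.0 0.0 18.0
    endloop
  endfacet
  facet normal 0.0000 -1.0000 0.0000
    outer loop
      vertex 0.0 0.0 0.0
      vertex 18.0 0.0 18.0
      vertex 0.0 0.0 18.0
    endloop
  endfacet
  facet normal 1.0000 0.0000 0.0000
    outer loop
      vertex 18.0 0.0 0.0
      vertex 18.0 6.0 0.0
      vertex 18.0 6.0 18.0
    endloop
  endfacet
  facet normal 1.0000 0.0000 0.0000
    outer loop
      vertex 18.0 0.0 0.0
      vertex 18.0 6.0 18.0
      vertex 18.0 0.0 18.0
    endloop
  endfacet
  facet normal 0.0000 1.0000 0.0000
    outer loop
      vertex 18.0 6.0 0.0
      vertex 7.0 6.0 0.0
      vertex 7.0 6.0 18.0
    endloop
  endfacet
  facet normal 0.0000 1.0000 0.0000
    outer loop
      vertex 18.0 6.0 0.0
      vertex 7.0 6.0 18.0
      vertex 18.0 6.0 18.0
    endloop
  endfacet
  facet normal 1.0000 0.0000 0.0000
    outer loop
      vertex 7.0 6.0 0.0
      vertex 7.0 18.0 0.0
      vertex 7.0 18.0 18.0
    endloop
  endfacet
  facet normal 1.0000 0.0000 0.0000
    outer loop
      vertex 7.0 6.0 0.0
      vertex 7.0 18.0 18.0
      vertex 7.0 6.0 18.0
    endloop
  endfacet
  facet normal 0.0000 1.0000 0.0000
    outer loop
      vertex 7.0 18.0 0.0
      vertex 0.0 18.0 0.0
      vertex 0.0 18.0 18.0
    endloop
  endfacet
  facet normal 0.0000 1.0000 0.0000
    outer loop
      vertex 7.0 18.0 0.0
      vertex 0.0 18.0 18.0
      vertex 7.0 18.0 18.0
    endloop
  endfacet
  facet normal -1.0000 0.0000 0.0000
    outer loop
      vertex 0.0 18.0 0.0
      vertex 0.0 0.0 0.0
      vertex 0.0 0.0 18.0
    endloop
  endfacet
  facet normal -1.0000 0.0000 0.0000
    outer loop
      vertex 0.0 18.0 0.0
      vertex 0.0 0.0 18.0
      vertex 0.0 18.0 18.0
    endloop
  endfacet
endsolid part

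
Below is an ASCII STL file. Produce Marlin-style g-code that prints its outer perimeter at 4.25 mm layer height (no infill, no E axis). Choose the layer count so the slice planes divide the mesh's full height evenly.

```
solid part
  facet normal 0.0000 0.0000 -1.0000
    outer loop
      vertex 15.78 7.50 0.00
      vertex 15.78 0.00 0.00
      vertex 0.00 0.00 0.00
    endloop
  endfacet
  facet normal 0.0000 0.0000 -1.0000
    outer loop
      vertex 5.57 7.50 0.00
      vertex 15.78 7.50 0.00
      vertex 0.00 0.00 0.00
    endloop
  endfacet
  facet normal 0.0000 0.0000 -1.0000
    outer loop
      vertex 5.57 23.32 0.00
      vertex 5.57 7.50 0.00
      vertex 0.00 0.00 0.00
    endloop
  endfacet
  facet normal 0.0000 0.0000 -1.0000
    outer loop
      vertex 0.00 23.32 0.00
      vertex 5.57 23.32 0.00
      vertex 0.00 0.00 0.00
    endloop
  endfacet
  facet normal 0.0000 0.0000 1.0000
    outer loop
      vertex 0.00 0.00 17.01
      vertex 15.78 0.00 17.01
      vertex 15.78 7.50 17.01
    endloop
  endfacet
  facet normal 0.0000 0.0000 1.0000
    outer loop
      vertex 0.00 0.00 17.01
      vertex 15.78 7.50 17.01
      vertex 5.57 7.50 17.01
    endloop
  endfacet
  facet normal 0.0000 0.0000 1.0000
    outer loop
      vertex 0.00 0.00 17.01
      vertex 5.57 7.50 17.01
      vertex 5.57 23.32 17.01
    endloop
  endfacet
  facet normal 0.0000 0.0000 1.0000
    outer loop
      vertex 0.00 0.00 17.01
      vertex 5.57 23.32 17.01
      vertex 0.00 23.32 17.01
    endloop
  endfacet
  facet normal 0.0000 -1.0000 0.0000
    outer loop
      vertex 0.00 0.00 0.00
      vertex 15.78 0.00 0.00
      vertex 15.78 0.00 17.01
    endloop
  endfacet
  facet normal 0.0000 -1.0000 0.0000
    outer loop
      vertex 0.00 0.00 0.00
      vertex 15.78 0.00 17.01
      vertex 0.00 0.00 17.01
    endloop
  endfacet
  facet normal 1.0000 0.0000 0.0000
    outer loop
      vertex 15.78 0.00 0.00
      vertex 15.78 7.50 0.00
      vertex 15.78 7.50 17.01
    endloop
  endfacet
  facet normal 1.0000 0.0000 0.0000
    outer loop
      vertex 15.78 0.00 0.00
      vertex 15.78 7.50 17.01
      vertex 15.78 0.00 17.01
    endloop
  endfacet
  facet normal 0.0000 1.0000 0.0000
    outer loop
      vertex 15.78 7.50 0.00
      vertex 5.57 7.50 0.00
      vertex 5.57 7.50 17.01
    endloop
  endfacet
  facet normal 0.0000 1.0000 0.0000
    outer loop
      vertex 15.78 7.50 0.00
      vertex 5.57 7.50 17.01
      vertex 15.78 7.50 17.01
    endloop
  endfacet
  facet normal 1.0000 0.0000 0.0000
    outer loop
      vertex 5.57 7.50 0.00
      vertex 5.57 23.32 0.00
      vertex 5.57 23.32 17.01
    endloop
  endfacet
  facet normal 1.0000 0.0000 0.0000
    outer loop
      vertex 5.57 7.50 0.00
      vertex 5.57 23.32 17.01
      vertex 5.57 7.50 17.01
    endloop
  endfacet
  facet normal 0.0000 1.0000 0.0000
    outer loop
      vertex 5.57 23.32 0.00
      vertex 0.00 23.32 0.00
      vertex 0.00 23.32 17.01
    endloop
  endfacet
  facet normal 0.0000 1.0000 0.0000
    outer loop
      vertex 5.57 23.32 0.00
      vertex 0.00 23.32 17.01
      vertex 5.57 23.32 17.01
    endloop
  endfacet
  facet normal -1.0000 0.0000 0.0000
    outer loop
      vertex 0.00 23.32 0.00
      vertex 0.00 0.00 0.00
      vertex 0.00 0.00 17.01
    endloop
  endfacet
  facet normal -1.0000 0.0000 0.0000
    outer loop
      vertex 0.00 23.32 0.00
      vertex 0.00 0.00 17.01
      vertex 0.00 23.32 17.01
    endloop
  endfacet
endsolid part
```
; perimeter-only toolpath
G21 ; units = mm
G90 ; absolute positioning
G28 ; home
; layer 1
G0 Z4.25
G0 X0.00 Y0.00
G1 X15.78 Y0.00
G1 X15.78 Y7.50
G1 X5.57 Y7.50
G1 X5.57 Y23.32
G1 X0.00 Y23.32
G1 X0.00 Y0.00
; layer 2
G0 Z8.51
G0 X0.00 Y0.00
G1 X15.78 Y0.00
G1 X15.78 Y7.50
G1 X5.57 Y7.50
G1 X5.57 Y23.32
G1 X0.00 Y23.32
G1 X0.00 Y0.00
; layer 3
G0 Z12.76
G0 X0.00 Y0.00
G1 X15.78 Y0.00
G1 X15.78 Y7.50
G1 X5.57 Y7.50
G1 X5.57 Y23.32
G1 X0.00 Y23.32
G1 X0.00 Y0.00
; layer 4
G0 Z17.01
G0 X0.00 Y0.00
G1 X15.78 Y0.00
G1 X15.78 Y7.50
G1 X5.57 Y7.50
G1 X5.57 Y23.32
G1 X0.00 Y23.32
G1 X0.00 Y0.00
M2 ; end

The solid is an L-shaped prism: outer 15.8 × 23.3 mm, arm thicknesses ≈ 7.5 mm (horizontal) and 5.57 mm (vertical), extruded 17 mm in z. Slicing at Δz = 4.25 mm — 4 equal slices spanning the solid's height, so layer i sits at z = i·h/4 — gives 4 non-empty perimeters. Each is a 6-segment closed polygon; G0 lifts to the layer z and rapids to the start vertex, then G1 traces the edges.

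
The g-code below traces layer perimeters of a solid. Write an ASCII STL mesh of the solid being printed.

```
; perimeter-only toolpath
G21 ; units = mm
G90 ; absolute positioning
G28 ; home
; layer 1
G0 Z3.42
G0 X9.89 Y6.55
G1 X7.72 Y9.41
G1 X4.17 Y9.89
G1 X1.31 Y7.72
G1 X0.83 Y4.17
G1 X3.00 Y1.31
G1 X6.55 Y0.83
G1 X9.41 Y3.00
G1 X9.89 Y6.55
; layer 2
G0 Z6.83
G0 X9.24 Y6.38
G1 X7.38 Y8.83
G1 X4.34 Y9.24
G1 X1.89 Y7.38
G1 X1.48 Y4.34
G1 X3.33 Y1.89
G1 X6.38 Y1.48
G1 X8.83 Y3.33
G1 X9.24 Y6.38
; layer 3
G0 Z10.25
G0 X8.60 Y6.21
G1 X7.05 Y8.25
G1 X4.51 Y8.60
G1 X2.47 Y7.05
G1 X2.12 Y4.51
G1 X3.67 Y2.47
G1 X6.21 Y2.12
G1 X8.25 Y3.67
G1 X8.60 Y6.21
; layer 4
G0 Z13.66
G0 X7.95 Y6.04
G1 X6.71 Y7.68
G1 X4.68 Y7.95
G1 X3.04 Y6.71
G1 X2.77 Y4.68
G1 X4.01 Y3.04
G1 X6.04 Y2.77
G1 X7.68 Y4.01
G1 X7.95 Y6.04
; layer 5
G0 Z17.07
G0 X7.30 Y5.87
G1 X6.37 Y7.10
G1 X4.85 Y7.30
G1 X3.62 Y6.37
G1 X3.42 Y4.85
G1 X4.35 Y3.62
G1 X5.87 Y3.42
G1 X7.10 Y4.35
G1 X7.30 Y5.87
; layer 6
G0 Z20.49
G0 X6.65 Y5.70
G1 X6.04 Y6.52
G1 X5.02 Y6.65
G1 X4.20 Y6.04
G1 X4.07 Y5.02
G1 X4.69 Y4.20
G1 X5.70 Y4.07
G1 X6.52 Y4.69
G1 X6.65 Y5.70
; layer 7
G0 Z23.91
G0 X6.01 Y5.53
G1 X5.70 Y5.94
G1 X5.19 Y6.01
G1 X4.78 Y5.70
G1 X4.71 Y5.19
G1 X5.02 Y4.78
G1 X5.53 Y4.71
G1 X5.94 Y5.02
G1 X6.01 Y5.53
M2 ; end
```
solid part
  facet normal 0.0000 0.0000 -1.0000
    outer loop
      vertex 4.00 10.54 0.00
      vertex 8.06 9.99 0.00
      vertex 10.54 6.72 0.00
    endloop
  endfacet
  facet normal 0.0000 0.0000 -1.0000
    outer loop
      vertex 0.73 8.06 0.00
      vertex 4.00 10.54 0.00
      vertex 10.54 6.72 0.00
    endloop
  endfacet
  facet normal 0.0000 0.0000 -1.0000
    outer loop
      vertex 0.18 4.00 0.00
      vertex 0.73 8.06 0.00
      vertex 10.54 6.72 0.00
    endloop
  endfacet
  facet normal 0.0000 0.0000 -1.0000
    outer loop
      vertex 2.66 0.73 0.00
      vertex 0.18 4.00 0.00
      vertex 10.54 6.72 0.00
    endloop
  endfacet
  facet normal 0.0000 0.0000 -1.0000
    outer loop
      vertex 6.72 0.18 0.00
      vertex 2.66 0.73 0.00
      vertex 10.54 6.72 0.00
    endloop
  endfacet
  facet normal 0.0000 0.0000 -1.0000
    outer loop
      vertex 9.99 2.66 0.00
      vertex 6.72 0.18 0.00
      vertex 10.54 6.72 0.00
    endloop
  endfacet
  facet normal 0.7840 0.5946 0.1783
    outer loop
      vertex 10.54 6.72 0.00
      vertex 8.06 9.99 0.00
      vertex 5.36 5.36 27.32
    endloop
  endfacet
  facet normal 0.1321 0.9751 0.1783
    outer loop
      vertex 8.06 9.99 0.00
      vertex 4.00 10.54 0.00
      vertex 5.36 5.36 27.32
    endloop
  endfacet
  facet normal -0.5946 0.7840 0.1783
    outer loop
      vertex 4.00 10.54 0.00
      vertex 0.73 8.06 0.00
      vertex 5.36 5.36 27.32
    endloop
  endfacet
  facet normal -0.9751 0.1321 0.1783
    outer loop
      vertex 0.73 8.06 0.00
      vertex 0.18 4.00 0.00
      vertex 5.36 5.36 27.32
    endloop
  endfacet
  facet normal -0.7840 -0.5946 0.1783
    outer loop
      vertex 0.18 4.00 0.00
      vertex 2.66 0.73 0.00
      vertex 5.36 5.36 27.32
    endloop
  endfacet
  facet normal -0.1321 -0.9751 0.1783
    outer loop
      vertex 2.66 0.73 0.00
      vertex 6.72 0.18 0.00
      vertex 5.36 5.36 27.32
    endloop
  endfacet
  facet normal 0.5946 -0.7840 0.1783
    outer loop
      vertex 6.72 0.18 0.00
      vertex 9.99 2.66 0.00
      vertex 5.36 5.36 27.32
    endloop
  endfacet
  facet normal 0.9751 -0.1321 0.1783
    outer loop
      vertex 9.99 2.66 0.00
      vertex 10.54 6.72 0.00
      vertex 5.36 5.36 27.32
    endloop
  endfacet
endsolid part

The G0 Z moves step by Δz≈3.42 mm. The G1 loops shrink linearly with z, so the solid tapers from its base footprint up to z≈27.3. Closing with a flat bottom cap and the tapered top and triangulating gives 14 facets — a regular 8-sided pyramid, base circumscribed radius ≈ 5.36 mm, apex at z ≈ 27.3 mm.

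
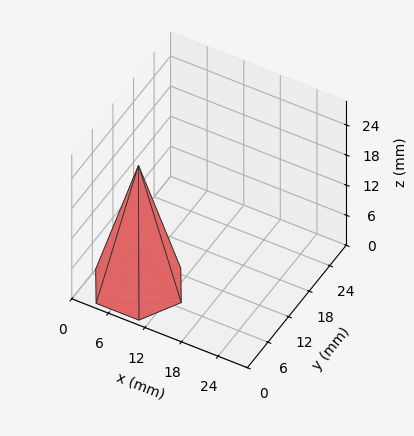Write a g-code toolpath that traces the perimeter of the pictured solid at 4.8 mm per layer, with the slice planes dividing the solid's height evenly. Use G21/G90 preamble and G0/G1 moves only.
Reading the render: the shape is a regular 6-sided pyramid, base circumscribed radius ≈ 7 mm, apex at z ≈ 24 mm (dimensions read to the nearest mm from the axis ticks). For the g-code, the solid's height is divided into equal slices at the stated Δz and each level perimeter traced with G1 moves after a G0 lift.

; perimeter-only toolpath
G21 ; units = mm
G90 ; absolute positioning
G28 ; home
; layer 1
G0 Z4.8
G0 X12.6 Y7.0
G1 X9.8 Y11.9
G1 X4.2 Y11.9
G1 X1.4 Y7.0
G1 X4.2 Y2.1
G1 X9.8 Y2.1
G1 X12.6 Y7.0
; layer 2
G0 Z9.6
G0 X11.2 Y7.0
G1 X9.1 Y10.7
G1 X4.9 Y10.7
G1 X2.8 Y7.0
G1 X4.9 Y3.3
G1 X9.1 Y3.3
G1 X11.2 Y7.0
; layer 3
G0 Z14.4
G0 X9.8 Y7.0
G1 X8.4 Y9.4
G1 X5.6 Y9.4
G1 X4.2 Y7.0
G1 X5.6 Y4.6
G1 X8.4 Y4.6
G1 X9.8 Y7.0
; layer 4
G0 Z19.2
G0 X8.4 Y7.0
G1 X7.7 Y8.2
G1 X6.3 Y8.2
G1 X5.6 Y7.0
G1 X6.3 Y5.8
G1 X7.7 Y5.8
G1 X8.4 Y7.0
M2 ; end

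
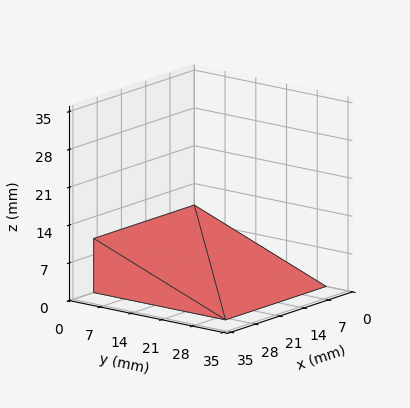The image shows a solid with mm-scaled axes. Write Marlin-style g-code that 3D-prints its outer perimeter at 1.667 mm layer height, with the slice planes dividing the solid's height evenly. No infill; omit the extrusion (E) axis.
Reading the render: the shape is a wedge (ramp): 29 × 30 mm base, rising to 10 mm along the y=0 edge and sloping linearly to z=0 at y=30 (dimensions read to the nearest mm from the axis ticks). For the g-code, the solid's height is divided into equal slices at the stated Δz and each level perimeter traced with G1 moves after a G0 lift.

; perimeter-only toolpath
G21 ; units = mm
G90 ; absolute positioning
G28 ; home
; layer 1
G0 Z1.667
G0 X0.000 Y0.000
G1 X29.000 Y0.000
G1 X29.000 Y25.000
G1 X0.000 Y25.000
G1 X0.000 Y0.000
; layer 2
G0 Z3.333
G0 X0.000 Y0.000
G1 X29.000 Y0.000
G1 X29.000 Y20.000
G1 X0.000 Y20.000
G1 X0.000 Y0.000
; layer 3
G0 Z5.000
G0 X0.000 Y0.000
G1 X29.000 Y0.000
G1 X29.000 Y15.000
G1 X0.000 Y15.000
G1 X0.000 Y0.000
; layer 4
G0 Z6.667
G0 X0.000 Y0.000
G1 X29.000 Y0.000
G1 X29.000 Y10.000
G1 X0.000 Y10.000
G1 X0.000 Y0.000
; layer 5
G0 Z8.333
G0 X0.000 Y0.000
G1 X29.000 Y0.000
G1 X29.000 Y5.000
G1 X0.000 Y5.000
G1 X0.000 Y0.000
M2 ; end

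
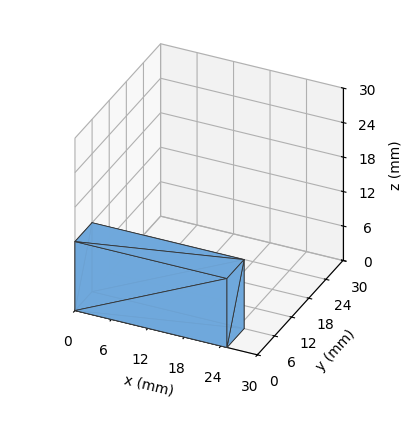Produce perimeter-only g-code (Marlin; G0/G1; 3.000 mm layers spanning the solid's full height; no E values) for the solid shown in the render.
Reading the render: the shape is a rectangular box, roughly 25 × 6 mm footprint and 12 mm tall (dimensions read to the nearest mm from the axis ticks). For the g-code, the solid's height is divided into equal slices at the stated Δz and each level perimeter traced with G1 moves after a G0 lift.

; perimeter-only toolpath
G21 ; units = mm
G90 ; absolute positioning
G28 ; home
; layer 1
G0 Z3.000
G0 X0.000 Y0.000
G1 X25.000 Y0.000
G1 X25.000 Y6.000
G1 X0.000 Y6.000
G1 X0.000 Y0.000
; layer 2
G0 Z6.000
G0 X0.000 Y0.000
G1 X25.000 Y0.000
G1 X25.000 Y6.000
G1 X0.000 Y6.000
G1 X0.000 Y0.000
; layer 3
G0 Z9.000
G0 X0.000 Y0.000
G1 X25.000 Y0.000
G1 X25.000 Y6.000
G1 X0.000 Y6.000
G1 X0.000 Y0.000
; layer 4
G0 Z12.000
G0 X0.000 Y0.000
G1 X25.000 Y0.000
G1 X25.000 Y6.000
G1 X0.000 Y6.000
G1 X0.000 Y0.000
M2 ; end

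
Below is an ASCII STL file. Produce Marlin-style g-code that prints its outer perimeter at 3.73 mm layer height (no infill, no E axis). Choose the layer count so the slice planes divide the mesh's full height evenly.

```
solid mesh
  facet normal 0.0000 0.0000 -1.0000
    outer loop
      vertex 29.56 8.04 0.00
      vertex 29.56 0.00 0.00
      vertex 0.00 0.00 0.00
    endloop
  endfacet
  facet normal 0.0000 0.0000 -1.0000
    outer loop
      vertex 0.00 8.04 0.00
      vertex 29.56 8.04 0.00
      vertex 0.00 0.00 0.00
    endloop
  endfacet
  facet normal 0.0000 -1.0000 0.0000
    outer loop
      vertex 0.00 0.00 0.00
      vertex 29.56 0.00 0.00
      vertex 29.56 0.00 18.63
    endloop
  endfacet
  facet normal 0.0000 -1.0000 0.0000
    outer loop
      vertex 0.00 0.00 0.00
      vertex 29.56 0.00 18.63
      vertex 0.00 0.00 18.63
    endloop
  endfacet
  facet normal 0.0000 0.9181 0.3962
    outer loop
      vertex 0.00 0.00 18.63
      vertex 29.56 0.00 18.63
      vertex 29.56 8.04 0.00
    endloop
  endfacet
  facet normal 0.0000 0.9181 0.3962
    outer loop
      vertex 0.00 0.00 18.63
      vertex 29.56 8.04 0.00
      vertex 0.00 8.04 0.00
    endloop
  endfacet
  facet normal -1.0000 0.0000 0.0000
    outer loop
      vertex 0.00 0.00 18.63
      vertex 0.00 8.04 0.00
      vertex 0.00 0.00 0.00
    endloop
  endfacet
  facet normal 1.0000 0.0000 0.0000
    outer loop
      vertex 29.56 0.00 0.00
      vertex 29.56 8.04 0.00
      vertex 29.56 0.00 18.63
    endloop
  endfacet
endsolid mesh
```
; perimeter-only toolpath
G21 ; units = mm
G90 ; absolute positioning
G28 ; home
; layer 1
G0 Z3.73
G0 X0.00 Y0.00
G1 X29.56 Y0.00
G1 X29.56 Y6.43
G1 X0.00 Y6.43
G1 X0.00 Y0.00
; layer 2
G0 Z7.45
G0 X0.00 Y0.00
G1 X29.56 Y0.00
G1 X29.56 Y4.82
G1 X0.00 Y4.82
G1 X0.00 Y0.00
; layer 3
G0 Z11.18
G0 X0.00 Y0.00
G1 X29.56 Y0.00
G1 X29.56 Y3.22
G1 X0.00 Y3.22
G1 X0.00 Y0.00
; layer 4
G0 Z14.90
G0 X0.00 Y0.00
G1 X29.56 Y0.00
G1 X29.56 Y1.61
G1 X0.00 Y1.61
G1 X0.00 Y0.00
M2 ; end

The solid is a wedge (ramp): 29.6 × 8.04 mm base, rising to 18.6 mm along the y=0 edge and sloping linearly to z=0 at y=8.04. Slicing at Δz = 3.73 mm — 5 equal slices spanning the solid's height, so layer i sits at z = i·h/5 — gives 4 non-empty perimeters. Each is a 4-segment closed polygon; G0 lifts to the layer z and rapids to the start vertex, then G1 traces the edges. The cross-section shrinks linearly with z (the slice at the apex is degenerate and omitted).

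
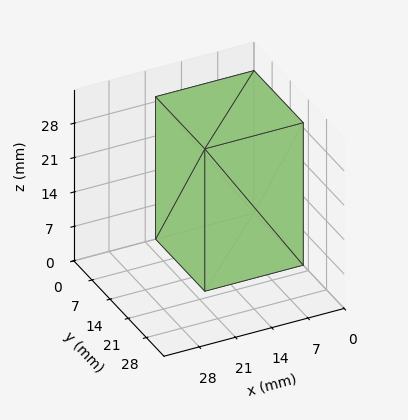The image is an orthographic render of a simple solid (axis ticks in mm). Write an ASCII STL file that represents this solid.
Reading the render: the shape is a rectangular box, roughly 19 × 19 mm footprint and 29 mm tall (dimensions read to the nearest mm from the axis ticks). For the STL, each face is triangulated and given an outward normal.

solid part
  facet normal 0.0000 0.0000 -1.0000
    outer loop
      vertex 19.00 19.00 0.00
      vertex 19.00 0.00 0.00
      vertex 0.00 0.00 0.00
    endloop
  endfacet
  facet normal 0.0000 0.0000 -1.0000
    outer loop
      vertex 0.00 19.00 0.00
      vertex 19.00 19.00 0.00
      vertex 0.00 0.00 0.00
    endloop
  endfacet
  facet normal 0.0000 0.0000 1.0000
    outer loop
      vertex 0.00 0.00 29.00
      vertex 19.00 0.00 29.00
      vertex 19.00 19.00 29.00
    endloop
  endfacet
  facet normal 0.0000 0.0000 1.0000
    outer loop
      vertex 0.00 0.00 29.00
      vertex 19.00 19.00 29.00
      vertex 0.00 19.00 29.00
    endloop
  endfacet
  facet normal 0.0000 -1.0000 0.0000
    outer loop
      vertex 0.00 0.00 0.00
      vertex 19.00 0.00 0.00
      vertex 19.00 0.00 29.00
    endloop
  endfacet
  facet normal 0.0000 -1.0000 0.0000
    outer loop
      vertex 0.00 0.00 0.00
      vertex 19.00 0.00 29.00
      vertex 0.00 0.00 29.00
    endloop
  endfacet
  facet normal 0.0000 1.0000 0.0000
    outer loop
      vertex 19.00 19.00 29.00
      vertex 19.00 19.00 0.00
      vertex 0.00 19.00 0.00
    endloop
  endfacet
  facet normal 0.0000 1.0000 0.0000
    outer loop
      vertex 0.00 19.00 29.00
      vertex 19.00 19.00 29.00
      vertex 0.00 19.00 0.00
    endloop
  endfacet
  facet normal -1.0000 0.0000 0.0000
    outer loop
      vertex 0.00 19.00 29.00
      vertex 0.00 19.00 0.00
      vertex 0.00 0.00 0.00
    endloop
  endfacet
  facet normal -1.0000 0.0000 0.0000
    outer loop
      vertex 0.00 0.00 29.00
      vertex 0.00 19.00 29.00
      vertex 0.00 0.00 0.00
    endloop
  endfacet
  facet normal 1.0000 0.0000 0.0000
    outer loop
      vertex 19.00 0.00 0.00
      vertex 19.00 19.00 0.00
      vertex 19.00 19.00 29.00
    endloop
  endfacet
  facet normal 1.0000 0.0000 0.0000
    outer loop
      vertex 19.00 0.00 0.00
      vertex 19.00 19.00 29.00
      vertex 19.00 0.00 29.00
    endloop
  endfacet
endsolid part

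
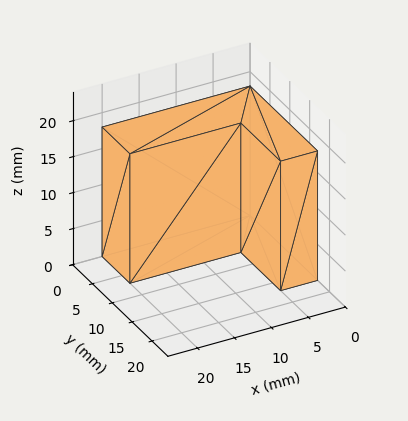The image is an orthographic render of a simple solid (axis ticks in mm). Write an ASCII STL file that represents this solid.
Reading the render: the shape is an L-shaped prism: outer 20 × 17 mm, arm thicknesses ≈ 7 mm (horizontal) and 5 mm (vertical), extruded 18 mm in z (dimensions read to the nearest mm from the axis ticks). For the STL, each face is triangulated and given an outward normal.

solid part
  facet normal 0.0000 0.0000 -1.0000
    outer loop
      vertex 20.00 7.00 0.00
      vertex 20.00 0.00 0.00
      vertex 0.00 0.00 0.00
    endloop
  endfacet
  facet normal 0.0000 0.0000 -1.0000
    outer loop
      vertex 5.00 7.00 0.00
      vertex 20.00 7.00 0.00
      vertex 0.00 0.00 0.00
    endloop
  endfacet
  facet normal 0.0000 0.0000 -1.0000
    outer loop
      vertex 5.00 17.00 0.00
      vertex 5.00 7.00 0.00
      vertex 0.00 0.00 0.00
    endloop
  endfacet
  facet normal 0.0000 0.0000 -1.0000
    outer loop
      vertex 0.00 17.00 0.00
      vertex 5.00 17.00 0.00
      vertex 0.00 0.00 0.00
    endloop
  endfacet
  facet normal 0.0000 0.0000 1.0000
    outer loop
      vertex 0.00 0.00 18.00
      vertex 20.00 0.00 18.00
      vertex 20.00 7.00 18.00
    endloop
  endfacet
  facet normal 0.0000 0.0000 1.0000
    outer loop
      vertex 0.00 0.00 18.00
      vertex 20.00 7.00 18.00
      vertex 5.00 7.00 18.00
    endloop
  endfacet
  facet normal 0.0000 0.0000 1.0000
    outer loop
      vertex 0.00 0.00 18.00
      vertex 5.00 7.00 18.00
      vertex 5.00 17.00 18.00
    endloop
  endfacet
  facet normal 0.0000 0.0000 1.0000
    outer loop
      vertex 0.00 0.00 18.00
      vertex 5.00 17.00 18.00
      vertex 0.00 17.00 18.00
    endloop
  endfacet
  facet normal 0.0000 -1.0000 0.0000
    outer loop
      vertex 0.00 0.00 0.00
      vertex 20.00 0.00 0.00
      vertex 20.00 0.00 18.00
    endloop
  endfacet
  facet normal 0.0000 -1.0000 0.0000
    outer loop
      vertex 0.00 0.00 0.00
      vertex 20.00 0.00 18.00
      vertex 0.00 0.00 18.00
    endloop
  endfacet
  facet normal 1.0000 0.0000 0.0000
    outer loop
      vertex 20.00 0.00 0.00
      vertex 20.00 7.00 0.00
      vertex 20.00 7.00 18.00
    endloop
  endfacet
  facet normal 1.0000 0.0000 0.0000
    outer loop
      vertex 20.00 0.00 0.00
      vertex 20.00 7.00 18.00
      vertex 20.00 0.00 18.00
    endloop
  endfacet
  facet normal 0.0000 1.0000 0.0000
    outer loop
      vertex 20.00 7.00 0.00
      vertex 5.00 7.00 0.00
      vertex 5.00 7.00 18.00
    endloop
  endfacet
  facet normal 0.0000 1.0000 0.0000
    outer loop
      vertex 20.00 7.00 0.00
      vertex 5.00 7.00 18.00
      vertex 20.00 7.00 18.00
    endloop
  endfacet
  facet normal 1.0000 0.0000 0.0000
    outer loop
      vertex 5.00 7.00 0.00
      vertex 5.00 17.00 0.00
      vertex 5.00 17.00 18.00
    endloop
  endfacet
  facet normal 1.0000 0.0000 0.0000
    outer loop
      vertex 5.00 7.00 0.00
      vertex 5.00 17.00 18.00
      vertex 5.00 7.00 18.00
    endloop
  endfacet
  facet normal 0.0000 1.0000 0.0000
    outer loop
      vertex 5.00 17.00 0.00
      vertex 0.00 17.00 0.00
      vertex 0.00 17.00 18.00
    endloop
  endfacet
  facet normal 0.0000 1.0000 0.0000
    outer loop
      vertex 5.00 17.00 0.00
      vertex 0.00 17.00 18.00
      vertex 5.00 17.00 18.00
    endloop
  endfacet
  facet normal -1.0000 0.0000 0.0000
    outer loop
      vertex 0.00 17.00 0.00
      vertex 0.00 0.00 0.00
      vertex 0.00 0.00 18.00
    endloop
  endfacet
  facet normal -1.0000 0.0000 0.0000
    outer loop
      vertex 0.00 17.00 0.00
      vertex 0.00 0.00 18.00
      vertex 0.00 17.00 18.00
    endloop
  endfacet
endsolid part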